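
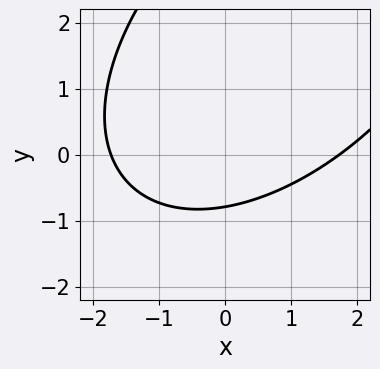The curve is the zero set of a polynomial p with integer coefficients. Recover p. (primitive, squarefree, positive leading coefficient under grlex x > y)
(a) Degree: a generic line meets the curve in up to 2 points, so deg p = 2.
(b) Matching integer coefficients to the picture gives p.

x^2 - x*y + y^2 - 3*y - 3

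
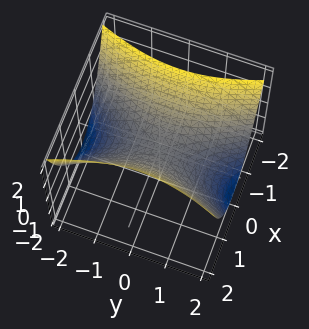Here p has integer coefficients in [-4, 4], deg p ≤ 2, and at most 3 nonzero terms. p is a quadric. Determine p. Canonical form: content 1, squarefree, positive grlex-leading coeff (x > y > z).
(a) The degree is 2 — a hyperbolic paraboloid; a quadric.
(b) Symmetries: mirror symmetry y ↦ −y ⇒ only even powers of y; it's symmetric under x → −x, forcing even powers of x.
(c) Observable constraints: one y-axis crossing is at y = 0; one z-axis crossing is at z = 0.
(d) Matching integer coefficients to the picture gives p.

3*x^2 - y^2 - 3*z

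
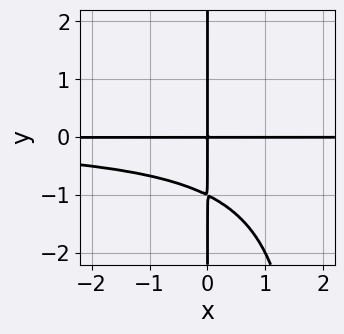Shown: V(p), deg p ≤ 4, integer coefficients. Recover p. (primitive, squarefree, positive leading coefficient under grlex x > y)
x^2*y^2 - 2*x*y^2 - 2*x*y

First, degree: the shape is more complex than any degree-3 curve, so deg p = 4.
Then, observable constraints: the visible y-axis segment lies entirely on the curve; the visible x-axis segment lies entirely on the curve.
Finally, assembling these constraints gives the stated polynomial.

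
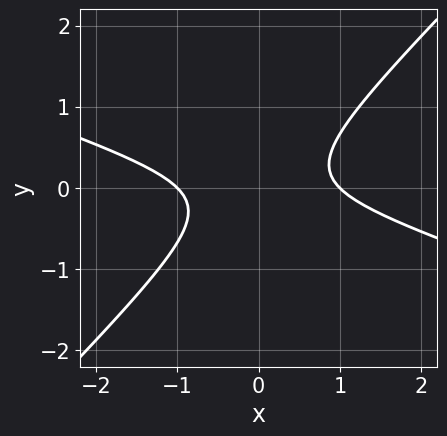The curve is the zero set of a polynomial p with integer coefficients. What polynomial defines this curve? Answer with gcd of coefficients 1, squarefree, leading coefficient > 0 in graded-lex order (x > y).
(a) deg p = 2. A generic line meets the curve in up to 2 points.
(b) Observable constraints: among the integer gridlines, it crosses the x-axis at x ∈ {-1, 1}; no y-intercept at any integer in the box.
(c) Putting this together gives p.

x^2 + 2*x*y - 3*y^2 - 1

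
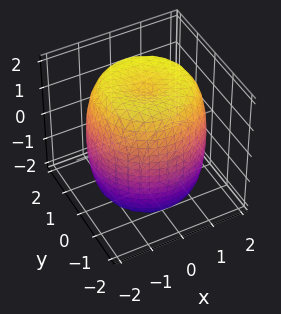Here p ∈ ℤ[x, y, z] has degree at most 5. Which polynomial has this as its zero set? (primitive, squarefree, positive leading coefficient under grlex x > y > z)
First, degree: no degree-3 surface has this shape, so deg p = 4.
Then, symmetries: the surface is invariant under rotation about z: p = q(x² + y², z).
Next, from the axis intercepts and sections: a circular section at z = 1 has radius between 1 and 2.
Finally, putting this together gives p.

x^4 + 2*x^2*y^2 + y^4 - 2*x^2 - 2*y^2 + z^2 - 3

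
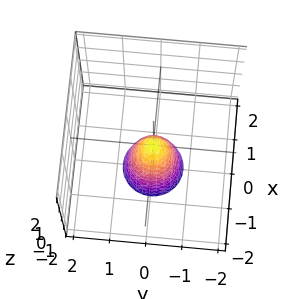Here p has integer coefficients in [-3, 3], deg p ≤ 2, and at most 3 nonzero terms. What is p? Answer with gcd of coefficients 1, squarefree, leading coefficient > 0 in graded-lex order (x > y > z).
3*x^2 + 3*y^2 + z

(a) deg p = 2.
(b) Symmetries: the z-axis is an axis of rotation, so x and y enter only as x² + y².
(c) From the visible intercepts: it crosses the x-axis at the gridline x = 0; a circular section at z = -1 has radius between 0 and 1; it meets the y-axis at y = 0 (among the integer gridlines).
(d) Matching integer coefficients to the picture gives p.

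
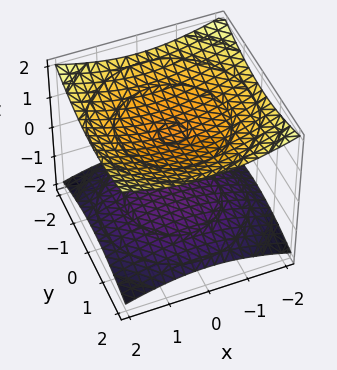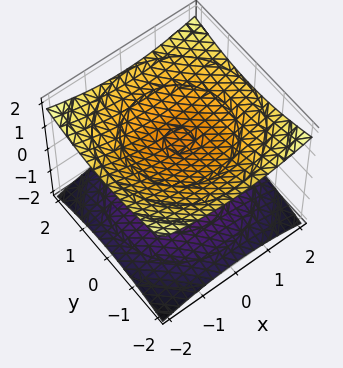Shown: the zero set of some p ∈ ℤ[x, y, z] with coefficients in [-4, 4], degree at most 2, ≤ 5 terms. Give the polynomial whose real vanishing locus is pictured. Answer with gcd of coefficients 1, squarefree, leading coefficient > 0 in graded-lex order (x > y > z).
I count 2 distinct pieces. Treating them together as one polynomial.
The degree is 2 — two separate bowl-shaped sheets opening away from each other; a quadric.
Symmetries: the z ↦ −z reflection is a symmetry, so z appears only in even powers; the surface is invariant under rotation about z: p = q(x² + y², z).
From the visible intercepts: no x-intercept at any integer in the box; the z-axis gridline crossings are at z ∈ {-1, 1}.
Solving for integer coefficients yields p as stated.

x^2 + y^2 - 3*z^2 + 3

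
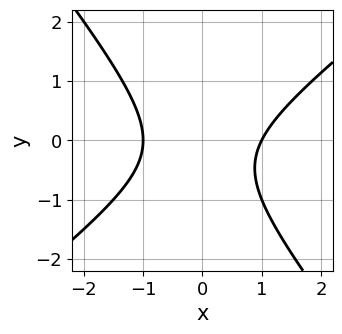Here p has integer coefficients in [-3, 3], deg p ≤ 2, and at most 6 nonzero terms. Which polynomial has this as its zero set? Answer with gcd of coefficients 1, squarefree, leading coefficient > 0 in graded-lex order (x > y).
2*x^2 - x*y - 2*y^2 - y - 2

deg p = 2. A generic line meets the curve in up to 2 points.
From the visible intercepts: among the integer gridlines, it crosses the x-axis at x ∈ {-1, 1}; it misses every integer gridline on the y-axis.
Fitting integer coefficients to these (and the overall shape) gives p.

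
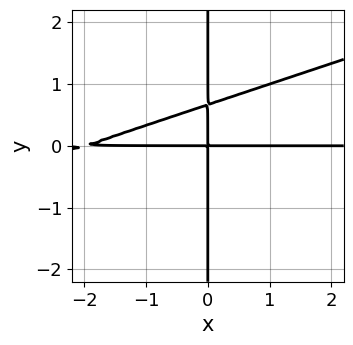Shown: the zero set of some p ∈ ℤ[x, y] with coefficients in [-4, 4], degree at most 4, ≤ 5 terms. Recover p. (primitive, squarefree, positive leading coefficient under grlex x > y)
x^2*y - 3*x*y^2 + 2*x*y

1. The degree is 3 — no degree-2 curve has this shape.
2. Reading off the gridlines: the visible x-axis segment lies entirely on the curve; the visible y-axis segment lies entirely on the curve.
3. The integer polynomial consistent with all of this is the stated p.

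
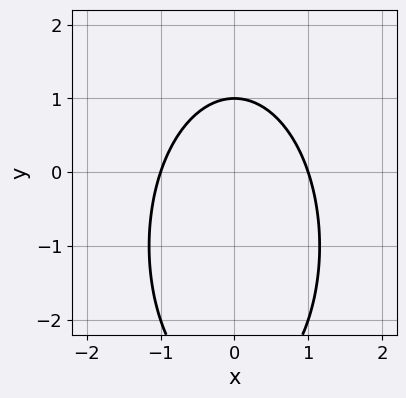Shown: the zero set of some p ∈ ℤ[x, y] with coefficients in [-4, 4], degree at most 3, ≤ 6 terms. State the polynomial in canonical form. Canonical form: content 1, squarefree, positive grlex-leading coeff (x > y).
3*x^2 + y^2 + 2*y - 3

First, deg p = 2. The shape is more complex than any degree-1 curve.
Next, symmetries: it's symmetric under x → −x, forcing even powers of x.
Next, from the visible intercepts: it meets the y-axis at y = 1 (among the integer gridlines); among the integer gridlines, it crosses the x-axis at x ∈ {-1, 1}.
Finally, matching integer coefficients to the picture gives p.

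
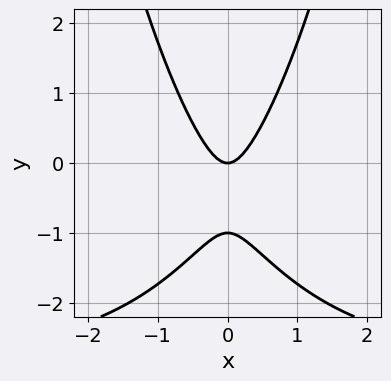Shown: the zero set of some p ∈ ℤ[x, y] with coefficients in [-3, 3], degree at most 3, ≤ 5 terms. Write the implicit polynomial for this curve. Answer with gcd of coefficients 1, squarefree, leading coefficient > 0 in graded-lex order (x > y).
x^2*y + 3*x^2 - y^2 - y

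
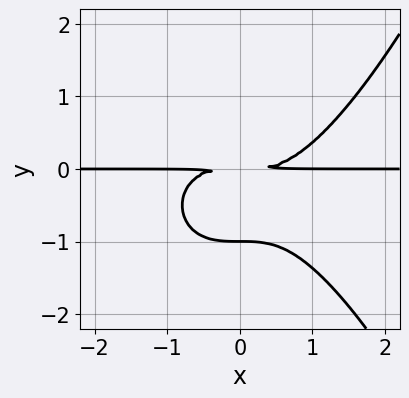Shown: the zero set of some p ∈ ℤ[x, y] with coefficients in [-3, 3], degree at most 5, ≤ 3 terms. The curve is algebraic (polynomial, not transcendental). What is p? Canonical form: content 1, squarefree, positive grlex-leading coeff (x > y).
x^3*y - 2*y^3 - 2*y^2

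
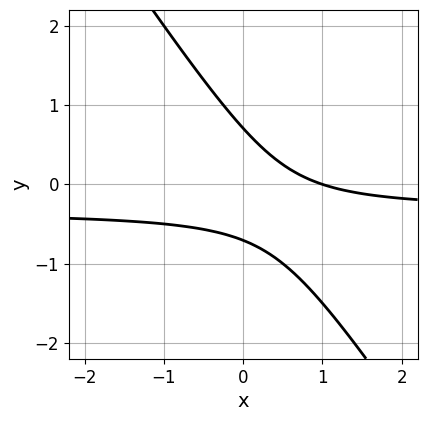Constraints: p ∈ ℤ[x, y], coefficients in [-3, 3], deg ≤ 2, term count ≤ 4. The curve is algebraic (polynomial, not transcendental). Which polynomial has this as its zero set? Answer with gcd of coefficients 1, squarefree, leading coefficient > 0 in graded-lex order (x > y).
First, deg p = 2.
Next, observable constraints: one x-axis crossing is at x = 1.
Finally, these observations pin down the coefficients.

3*x*y + 2*y^2 + x - 1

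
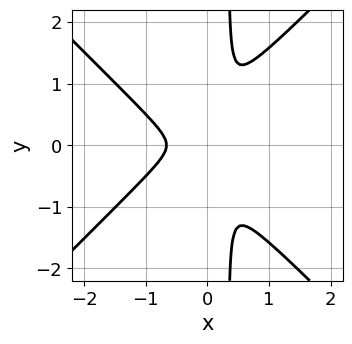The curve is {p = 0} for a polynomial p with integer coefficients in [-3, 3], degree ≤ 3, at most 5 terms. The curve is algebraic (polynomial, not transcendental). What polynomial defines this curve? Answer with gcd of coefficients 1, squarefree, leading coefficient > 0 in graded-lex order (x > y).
3*x^3 - 3*x*y^2 + 2*x^2 + y^2

(a) deg p = 3. A generic line meets the curve in up to 3 points.
(b) Symmetries: it's symmetric under y → −y, forcing even powers of y.
(c) Putting this together gives p.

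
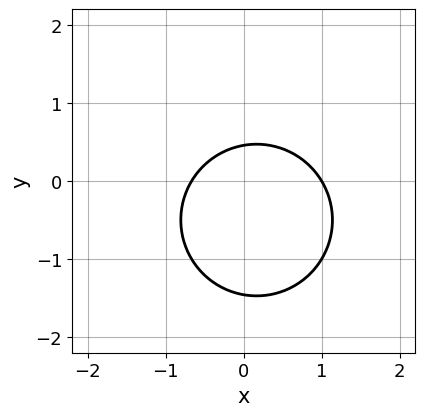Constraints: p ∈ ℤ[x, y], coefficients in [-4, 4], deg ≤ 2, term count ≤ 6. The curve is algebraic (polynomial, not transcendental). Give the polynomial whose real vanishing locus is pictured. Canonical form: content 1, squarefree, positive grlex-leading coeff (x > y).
First, deg p = 2. A generic line meets the curve in up to 2 points.
Next, observable constraints: it crosses the x-axis at the gridline x = 1.
Finally, together with the visible shape, these determine p as stated.

3*x^2 + 3*y^2 - x + 3*y - 2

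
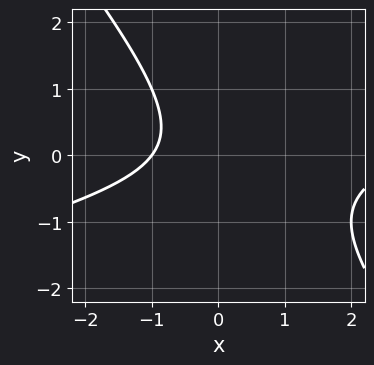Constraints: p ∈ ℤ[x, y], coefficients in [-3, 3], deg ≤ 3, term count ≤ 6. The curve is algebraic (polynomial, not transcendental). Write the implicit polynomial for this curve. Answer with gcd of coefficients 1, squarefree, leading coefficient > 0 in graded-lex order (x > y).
x^2 - 3*x*y - 3*y^2 - 2*x - 3

1. The degree is 2 — the shape is more complex than any degree-1 curve.
2. Reading off the gridlines: one x-axis crossing is at x = -1; it misses every integer gridline on the y-axis.
3. Fitting integer coefficients to these (and the overall shape) gives p.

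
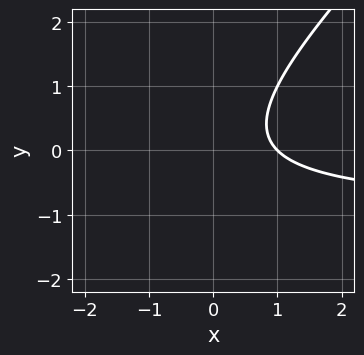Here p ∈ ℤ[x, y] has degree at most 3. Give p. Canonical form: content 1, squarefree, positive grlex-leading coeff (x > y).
First, deg p = 2. A generic line meets the curve in up to 2 points.
Next, from the visible intercepts: one x-axis crossing is at x = 1; the curve avoids every integer y-axis point in the box.
Finally, fitting integer coefficients to these (and the overall shape) gives p.

x*y - y^2 + x - 1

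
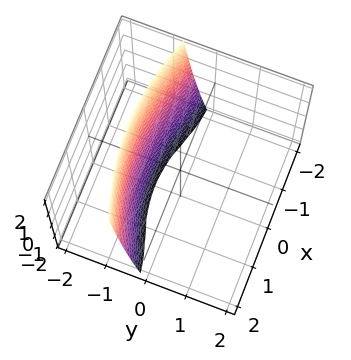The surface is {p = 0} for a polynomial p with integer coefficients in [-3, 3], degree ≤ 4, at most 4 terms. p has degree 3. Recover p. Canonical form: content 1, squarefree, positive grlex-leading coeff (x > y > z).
x^2*y + 3*y^3 + z + 3

1. deg p = 3. The shape is more complex than any degree-2 surface.
2. From the visible intercepts: it crosses the y-axis at the gridline y = -1; no z-intercept at any integer in the box; it misses every integer gridline on the x-axis.
3. Assembling these constraints gives the stated polynomial.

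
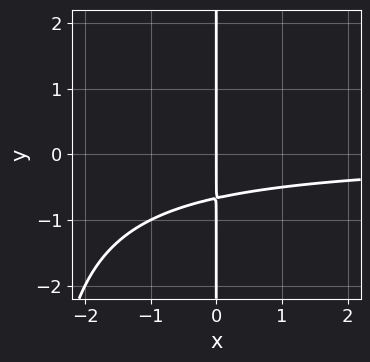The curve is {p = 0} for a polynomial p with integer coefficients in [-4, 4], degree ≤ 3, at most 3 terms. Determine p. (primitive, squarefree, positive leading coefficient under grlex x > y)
x^2*y + 3*x*y + 2*x

1. deg p = 3. The shape is more complex than any degree-2 curve.
2. Reading off the gridlines: the visible y-axis segment lies entirely on the curve; it meets the x-axis at x = 0 (among the integer gridlines).
3. Together with the visible shape, these determine p as stated.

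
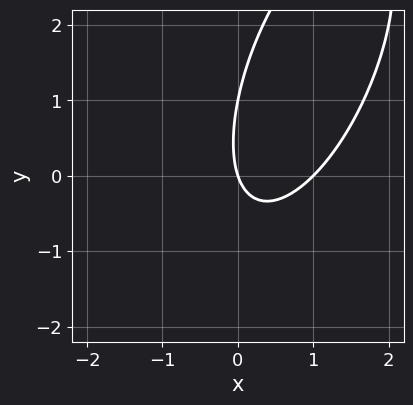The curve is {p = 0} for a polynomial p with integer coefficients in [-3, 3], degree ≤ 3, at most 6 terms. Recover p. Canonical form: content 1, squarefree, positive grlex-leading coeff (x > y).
3*x^2 - 2*x*y + y^2 - 3*x - y

1. The degree is 2 — no degree-1 curve has this shape.
2. Reading off the gridlines: the y-axis gridline crossings are at y ∈ {0, 1}; the x-axis gridline crossings are at x ∈ {0, 1}.
3. The integer polynomial consistent with all of this is the stated p.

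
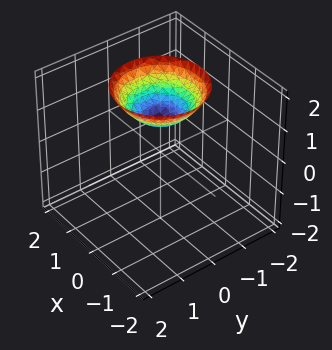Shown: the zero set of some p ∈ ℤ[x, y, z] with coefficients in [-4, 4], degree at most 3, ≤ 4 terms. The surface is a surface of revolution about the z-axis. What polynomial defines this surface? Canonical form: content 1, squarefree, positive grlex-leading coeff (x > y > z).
The degree is 2 — a generic line meets the surface in up to 2 points.
Symmetries: rotational symmetry about the z-axis ⇒ p depends on x, y only through x² + y².
Checking where it meets the axes: a circular section at z = 2 has radius between 1 and 2; the surface avoids every integer y-axis point in the box.
These observations pin down the coefficients. Check: (0, 0, 1) on the z-axis lies on the surface, and p(0, 0, 1) = 0. ✓

2*x^2 + 2*y^2 - 3*z + 3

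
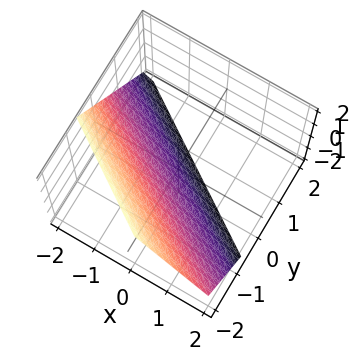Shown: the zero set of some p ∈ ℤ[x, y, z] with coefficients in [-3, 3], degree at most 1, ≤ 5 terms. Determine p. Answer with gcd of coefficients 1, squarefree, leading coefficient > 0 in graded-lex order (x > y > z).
2*x + 3*y + 2*z + 2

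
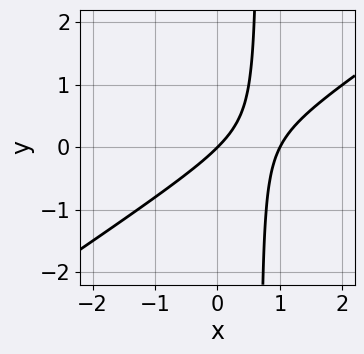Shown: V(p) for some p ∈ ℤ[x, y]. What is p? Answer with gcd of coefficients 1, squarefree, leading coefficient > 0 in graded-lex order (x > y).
2*x^2 - 3*x*y - 2*x + 2*y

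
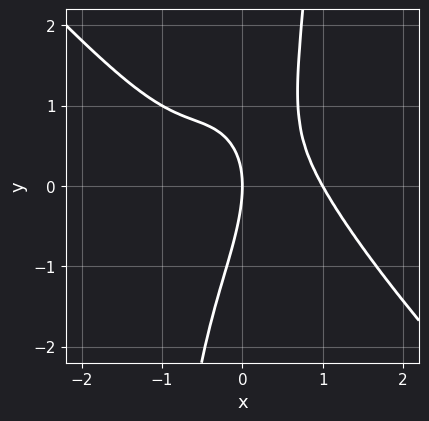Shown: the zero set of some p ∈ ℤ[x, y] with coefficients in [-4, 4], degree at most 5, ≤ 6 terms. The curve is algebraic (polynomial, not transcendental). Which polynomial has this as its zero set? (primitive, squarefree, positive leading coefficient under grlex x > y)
First, degree: a generic line meets the curve in up to 4 points, so deg p = 4.
Next, checking where it meets the axes: among the integer gridlines, it crosses the x-axis at x ∈ {0, 1}; one y-axis crossing is at y = 0.
Finally, together with the visible shape, these determine p as stated.

3*x^4 + 3*x^3*y + 2*x*y - y^2 - 3*x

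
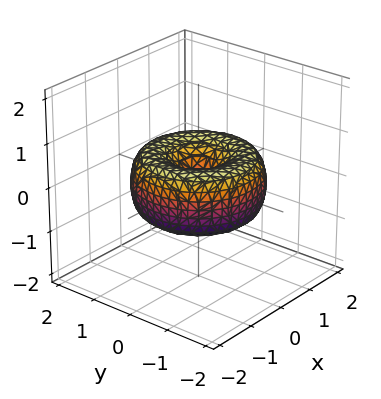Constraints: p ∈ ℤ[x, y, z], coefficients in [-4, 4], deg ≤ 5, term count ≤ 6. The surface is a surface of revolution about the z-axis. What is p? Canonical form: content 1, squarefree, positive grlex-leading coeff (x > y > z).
x^4 + 2*x^2*y^2 + y^4 - 2*x^2 - 2*y^2 + 2*z^2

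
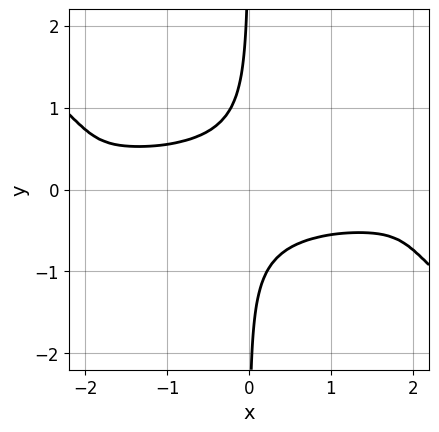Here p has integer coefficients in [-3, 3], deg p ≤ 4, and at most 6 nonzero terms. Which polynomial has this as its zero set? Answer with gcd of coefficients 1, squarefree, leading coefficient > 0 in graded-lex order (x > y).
2*x^2*y^2 + 3*x*y^3 + 2*x*y + 1

The degree is 4 — the shape is more complex than any degree-3 curve.
Observable constraints: the curve avoids every integer x-axis point in the box; no y-intercept at any integer in the box.
Together with the visible shape, these determine p as stated.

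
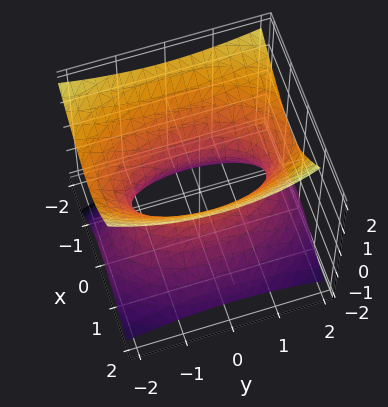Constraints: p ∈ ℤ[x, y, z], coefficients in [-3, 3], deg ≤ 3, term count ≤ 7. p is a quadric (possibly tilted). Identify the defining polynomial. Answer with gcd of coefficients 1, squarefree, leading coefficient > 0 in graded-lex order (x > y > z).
The degree is 2 — no degree-1 surface has this shape.
Against the integer gridlines: the surface avoids every integer z-axis point in the box.
Solving for integer coefficients yields p as stated.

3*x^2 + 2*x*z + y^2 - 3*z^2 - 2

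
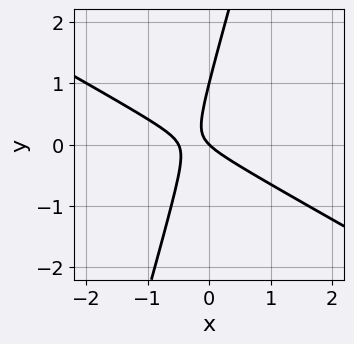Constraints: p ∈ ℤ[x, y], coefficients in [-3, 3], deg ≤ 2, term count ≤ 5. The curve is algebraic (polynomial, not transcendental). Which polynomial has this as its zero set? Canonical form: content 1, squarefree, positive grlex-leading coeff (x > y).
2*x^2 + 3*x*y - y^2 + x + y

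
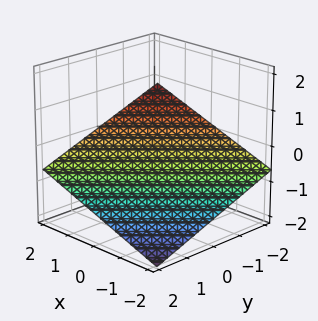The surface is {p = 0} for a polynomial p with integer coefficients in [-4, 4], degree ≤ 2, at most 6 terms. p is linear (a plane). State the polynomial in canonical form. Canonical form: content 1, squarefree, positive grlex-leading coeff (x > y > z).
First, deg p = 1. The surface is flat (a plane).
Next, from the visible intercepts: one y-axis crossing is at y = -2; one x-axis crossing is at x = 2.
Finally, assembling these constraints gives the stated polynomial.

x - y - 3*z - 2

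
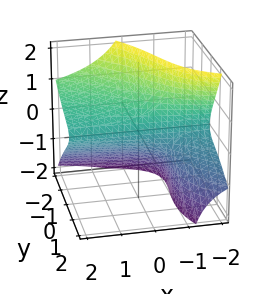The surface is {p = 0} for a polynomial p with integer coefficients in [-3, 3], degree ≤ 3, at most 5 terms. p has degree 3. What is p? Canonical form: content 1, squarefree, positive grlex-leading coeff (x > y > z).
2*x*y*z - 3*x*z^2 - y^3 - 3*z^2 - 3*y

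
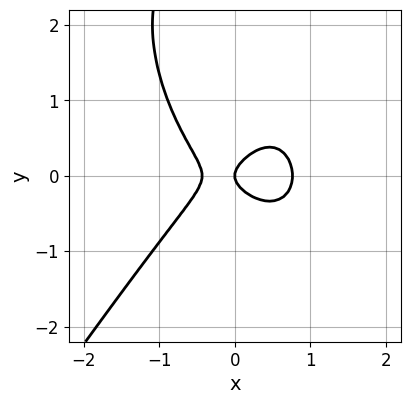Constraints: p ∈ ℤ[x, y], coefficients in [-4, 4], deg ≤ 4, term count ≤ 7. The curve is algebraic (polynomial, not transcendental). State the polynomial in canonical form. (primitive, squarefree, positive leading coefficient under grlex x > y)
(a) deg p = 3. A generic line meets the curve in up to 3 points.
(b) Reading off the gridlines: one x-axis crossing is at x = 0; it meets the y-axis at y = 0 (among the integer gridlines).
(c) Putting this together gives p.

3*x^3 - y^3 - x^2 + 3*y^2 - x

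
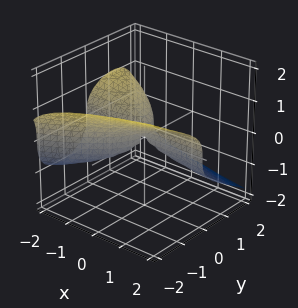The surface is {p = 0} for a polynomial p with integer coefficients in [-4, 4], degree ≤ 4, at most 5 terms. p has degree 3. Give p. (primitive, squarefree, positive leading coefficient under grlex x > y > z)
First, deg p = 3. The shape is more complex than any degree-2 surface.
Next, from the axis intercepts and sections: the visible x-axis segment lies entirely on the surface; one z-axis crossing is at z = 0; it meets the y-axis at y = 0 (among the integer gridlines).
Finally, fitting integer coefficients to these (and the overall shape) gives p.

y^3 + 3*z^3 + 2*x*y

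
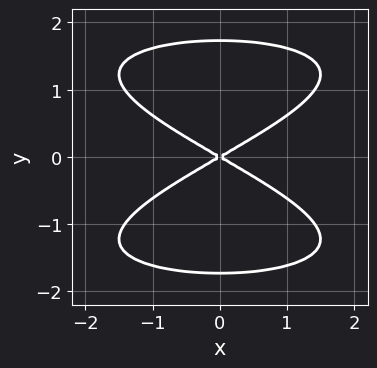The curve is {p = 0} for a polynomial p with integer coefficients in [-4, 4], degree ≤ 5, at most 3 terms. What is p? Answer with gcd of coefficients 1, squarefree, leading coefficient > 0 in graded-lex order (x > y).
y^4 + x^2 - 3*y^2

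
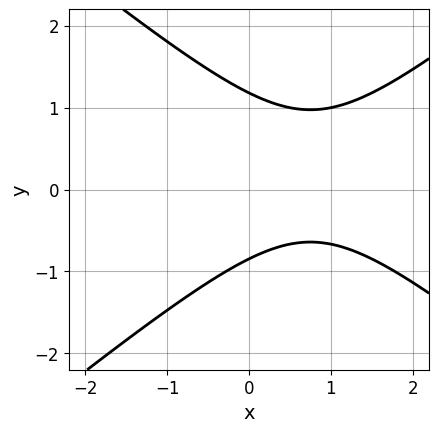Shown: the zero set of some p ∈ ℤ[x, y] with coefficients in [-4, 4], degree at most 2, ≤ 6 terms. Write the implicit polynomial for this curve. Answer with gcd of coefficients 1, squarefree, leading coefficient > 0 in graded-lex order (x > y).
2*x^2 - 3*y^2 - 3*x + y + 3

Degree: a generic line meets the curve in up to 2 points, so deg p = 2.
From the axis intercepts and sections: it misses every integer gridline on the x-axis.
Putting this together gives p.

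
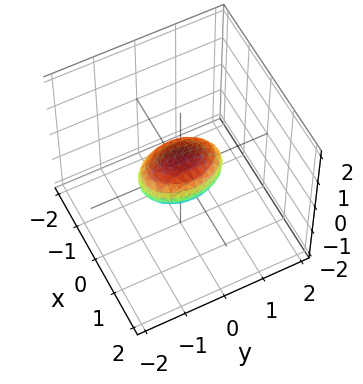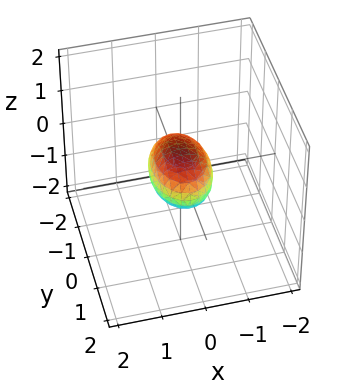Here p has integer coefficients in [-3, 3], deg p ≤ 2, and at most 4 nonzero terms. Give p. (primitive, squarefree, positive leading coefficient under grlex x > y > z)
1. Degree: a closed, bounded, convex surface; a quadric, so deg p = 2.
2. Symmetries: the y ↦ −y reflection is a symmetry, so y appears only in even powers; the z ↦ −z reflection is a symmetry, so z appears only in even powers; mirror symmetry x ↦ −x ⇒ only even powers of x.
3. From the axis intercepts and sections: among the integer gridlines, it crosses the y-axis at y ∈ {-1, 1}.
4. The integer polynomial consistent with all of this is the stated p.

2*x^2 + y^2 + 2*z^2 - 1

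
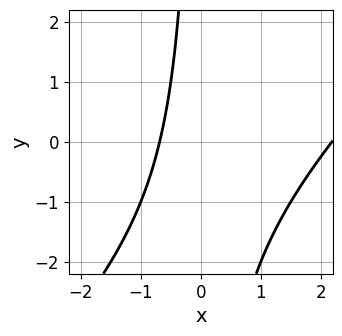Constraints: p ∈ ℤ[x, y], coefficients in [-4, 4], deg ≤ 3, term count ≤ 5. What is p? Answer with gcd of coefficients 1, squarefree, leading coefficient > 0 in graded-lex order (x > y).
1. The degree is 2 — the shape is more complex than any degree-1 curve.
2. Checking where it meets the axes: the curve avoids every integer y-axis point in the box.
3. Putting this together gives p.

2*x^2 - 2*x*y - 3*x - 3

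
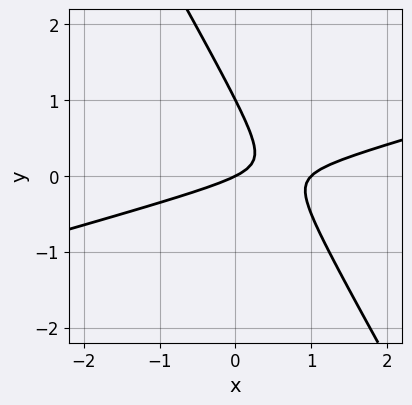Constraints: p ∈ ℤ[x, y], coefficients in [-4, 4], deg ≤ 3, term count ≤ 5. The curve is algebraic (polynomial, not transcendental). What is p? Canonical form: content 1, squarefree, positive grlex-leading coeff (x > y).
x^2 - 3*x*y - 2*y^2 - x + 2*y

First, degree: a generic line meets the curve in up to 2 points, so deg p = 2.
Next, from the axis intercepts and sections: among the integer gridlines, it crosses the x-axis at x ∈ {0, 1}; the y-axis gridline crossings are at y ∈ {0, 1}.
Finally, the integer polynomial consistent with all of this is the stated p.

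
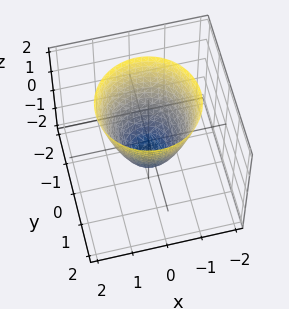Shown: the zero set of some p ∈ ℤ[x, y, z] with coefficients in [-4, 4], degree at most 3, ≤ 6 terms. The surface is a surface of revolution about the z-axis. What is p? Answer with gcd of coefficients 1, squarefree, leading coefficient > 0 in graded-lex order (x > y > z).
3*x^2 + 3*y^2 - 2*z - 2

First, degree: no degree-1 surface has this shape, so deg p = 2.
Then, symmetries: the z-axis is an axis of rotation, so x and y enter only as x² + y².
Next, observable constraints: one z-axis crossing is at z = -1; a circular section at z = 2 has radius between 1 and 2.
Finally, the integer polynomial consistent with all of this is the stated p.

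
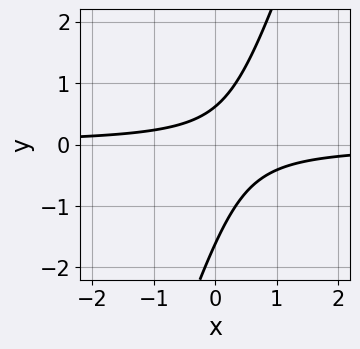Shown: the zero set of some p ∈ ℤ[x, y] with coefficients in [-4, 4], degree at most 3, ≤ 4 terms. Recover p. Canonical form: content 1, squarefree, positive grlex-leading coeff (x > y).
3*x*y - y^2 - y + 1

deg p = 2.
Checking where it meets the axes: it misses every integer gridline on the x-axis.
The integer polynomial consistent with all of this is the stated p.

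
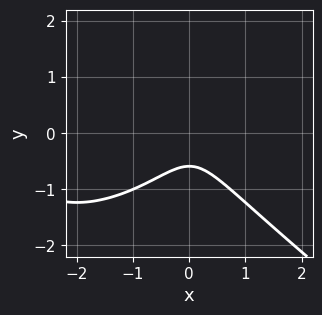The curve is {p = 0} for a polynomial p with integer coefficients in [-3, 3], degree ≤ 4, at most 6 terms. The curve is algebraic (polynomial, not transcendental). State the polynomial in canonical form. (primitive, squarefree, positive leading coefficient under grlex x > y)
x^3 + 2*y^3 + 3*x^2 + y + 1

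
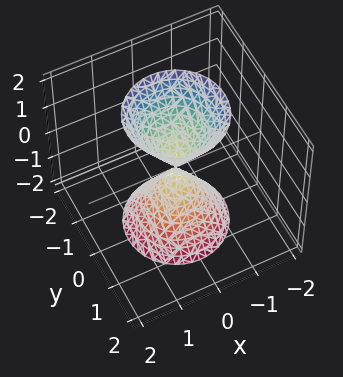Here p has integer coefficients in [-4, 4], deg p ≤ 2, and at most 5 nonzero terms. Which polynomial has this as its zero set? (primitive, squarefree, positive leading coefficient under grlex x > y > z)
3*x^2 + 3*y^2 - z^2

(a) There are 2 components. They look like related sheets of one shape, so recover p as a whole.
(b) deg p = 2. A double cone through the origin; a quadric.
(c) Symmetries: it's symmetric under z → −z, forcing even powers of z; the z-axis is an axis of rotation, so x and y enter only as x² + y².
(d) Against the integer gridlines: one y-axis crossing is at y = 0; a circular section at z = 2 has radius between 1 and 2.
(e) The integer polynomial consistent with all of this is the stated p.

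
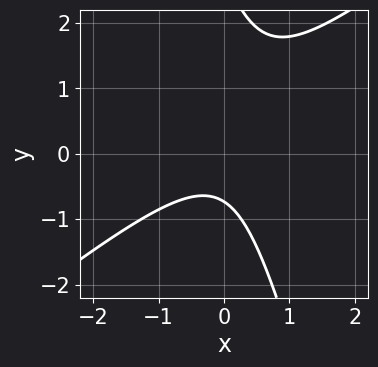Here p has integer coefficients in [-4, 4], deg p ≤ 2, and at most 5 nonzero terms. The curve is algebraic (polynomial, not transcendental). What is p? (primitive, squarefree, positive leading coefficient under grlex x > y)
1. deg p = 2. A generic line meets the curve in up to 2 points.
2. Reading off the gridlines: the curve avoids every integer x-axis point in the box.
3. The integer polynomial consistent with all of this is the stated p.

3*x^2 - 3*x*y - y^2 + 2*y + 2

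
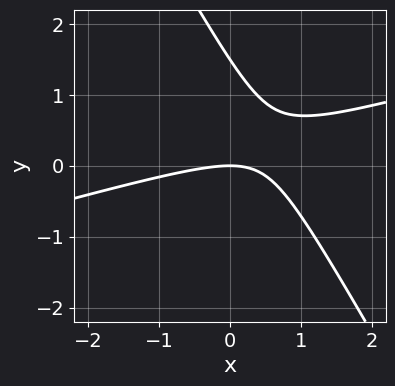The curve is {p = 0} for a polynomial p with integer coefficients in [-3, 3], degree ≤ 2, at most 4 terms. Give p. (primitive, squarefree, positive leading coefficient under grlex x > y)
deg p = 2.
From the axis intercepts and sections: it meets the x-axis at x = 0 (among the integer gridlines); it crosses the y-axis at the gridline y = 0.
Fitting integer coefficients to these (and the overall shape) gives p.

x^2 - 3*x*y - 2*y^2 + 3*y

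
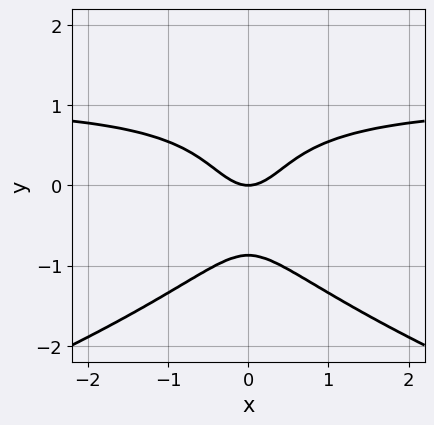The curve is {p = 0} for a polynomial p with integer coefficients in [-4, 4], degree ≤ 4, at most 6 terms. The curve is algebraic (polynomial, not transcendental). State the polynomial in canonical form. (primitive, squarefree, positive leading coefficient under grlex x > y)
3*y^4 + 3*x^2*y - 3*x^2 + 2*y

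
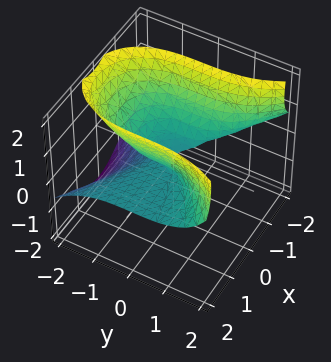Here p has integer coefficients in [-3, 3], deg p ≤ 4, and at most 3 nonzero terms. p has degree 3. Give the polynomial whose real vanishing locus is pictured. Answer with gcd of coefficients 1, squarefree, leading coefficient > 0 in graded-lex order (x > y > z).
3*x^2*z - y^3 - 3*z^2

deg p = 3. The shape is more complex than any degree-2 surface.
Observable constraints: every point of the x-axis in the box is on the surface; it meets the y-axis at y = 0 (among the integer gridlines); it crosses the z-axis at the gridline z = 0.
Solving for integer coefficients yields p as stated.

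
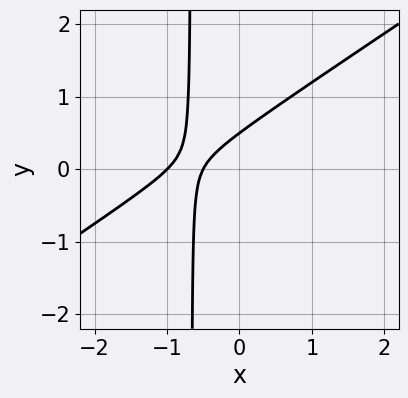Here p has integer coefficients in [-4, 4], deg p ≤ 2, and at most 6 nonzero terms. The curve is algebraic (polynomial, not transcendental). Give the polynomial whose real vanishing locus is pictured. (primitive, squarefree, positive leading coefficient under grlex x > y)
2*x^2 - 3*x*y + 3*x - 2*y + 1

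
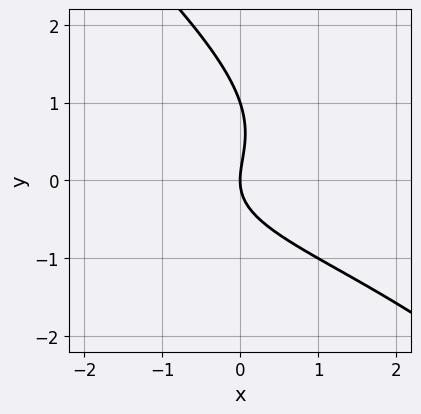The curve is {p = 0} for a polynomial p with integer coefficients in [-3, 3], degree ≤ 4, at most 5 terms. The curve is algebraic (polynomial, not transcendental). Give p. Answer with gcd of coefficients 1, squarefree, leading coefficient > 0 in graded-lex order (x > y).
(a) deg p = 3. A generic line meets the curve in up to 3 points.
(b) From the axis intercepts and sections: it meets the x-axis at x = 0 (among the integer gridlines); the y-axis gridline crossings are at y ∈ {0, 1}.
(c) Matching integer coefficients to the picture gives p.

2*x*y^2 + 2*y^3 + x*y - 2*y^2 + 3*x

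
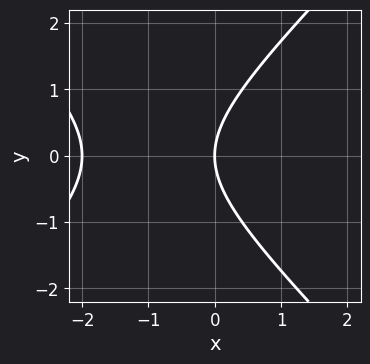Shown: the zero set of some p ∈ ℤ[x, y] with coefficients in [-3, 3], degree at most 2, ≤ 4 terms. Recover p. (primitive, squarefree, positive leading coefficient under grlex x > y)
(a) The degree is 2 — no degree-1 curve has this shape.
(b) Symmetries: mirror symmetry y ↦ −y ⇒ only even powers of y.
(c) From the axis intercepts and sections: the x-axis gridline crossings are at x ∈ {-2, 0}; one y-axis crossing is at y = 0.
(d) Together with the visible shape, these determine p as stated.

x^2 - y^2 + 2*x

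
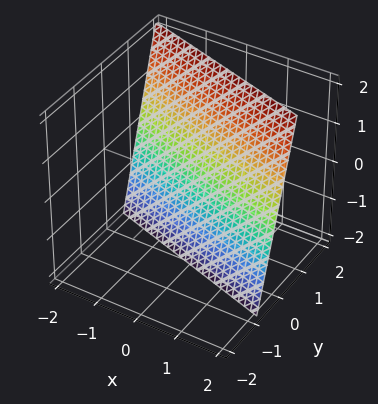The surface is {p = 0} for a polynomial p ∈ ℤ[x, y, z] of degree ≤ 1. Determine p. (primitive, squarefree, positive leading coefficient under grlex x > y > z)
deg p = 1. The surface is flat (a plane).
Reading off the gridlines: it crosses the z-axis at the gridline z = -2; it crosses the x-axis at the gridline x = 2.
Solving for integer coefficients yields p as stated.

x + 3*y - z - 2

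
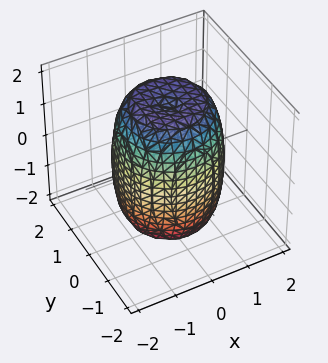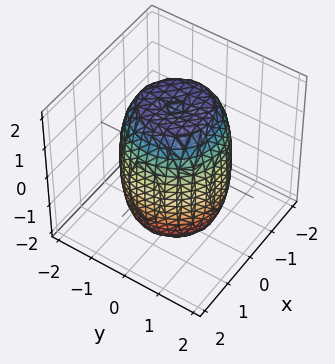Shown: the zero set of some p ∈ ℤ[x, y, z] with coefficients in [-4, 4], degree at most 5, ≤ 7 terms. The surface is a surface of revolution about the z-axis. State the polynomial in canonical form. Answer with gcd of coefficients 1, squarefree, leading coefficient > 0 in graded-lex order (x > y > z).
(a) The degree is 4 — no degree-3 surface has this shape.
(b) Symmetries: the z-axis is an axis of rotation, so x and y enter only as x² + y².
(c) From the axis intercepts and sections: a circular section at z = -1 has radius between 1 and 2.
(d) Assembling these constraints gives the stated polynomial.

2*x^4 + 4*x^2*y^2 + 2*y^4 - 2*x^2 - 2*y^2 + z^2 - 3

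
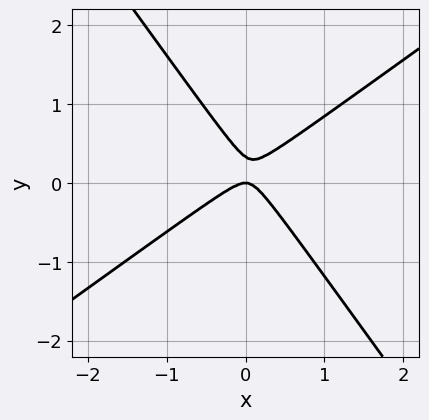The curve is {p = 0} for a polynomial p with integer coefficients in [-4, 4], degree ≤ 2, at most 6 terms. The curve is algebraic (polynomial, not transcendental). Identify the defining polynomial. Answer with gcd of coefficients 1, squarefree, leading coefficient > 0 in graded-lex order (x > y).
3*x^2 - 2*x*y - 3*y^2 + y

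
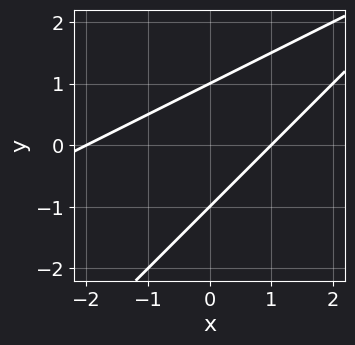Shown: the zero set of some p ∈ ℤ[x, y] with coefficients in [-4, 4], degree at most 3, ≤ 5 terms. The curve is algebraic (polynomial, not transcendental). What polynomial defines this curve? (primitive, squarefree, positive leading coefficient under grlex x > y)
x^2 - 3*x*y + 2*y^2 + x - 2

(a) Degree: no degree-1 curve has this shape, so deg p = 2.
(b) From the visible intercepts: among the integer gridlines, it crosses the x-axis at x ∈ {-2, 1}; among the integer gridlines, it crosses the y-axis at y ∈ {-1, 1}.
(c) Matching integer coefficients to the picture gives p.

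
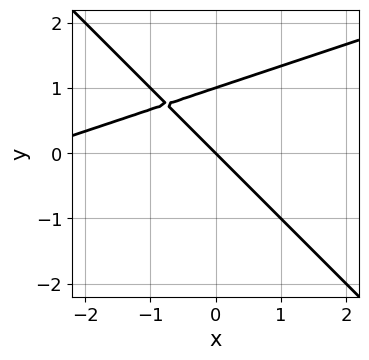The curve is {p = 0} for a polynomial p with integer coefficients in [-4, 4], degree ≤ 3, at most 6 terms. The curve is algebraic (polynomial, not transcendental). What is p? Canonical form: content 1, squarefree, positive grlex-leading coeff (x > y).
1. The degree is 2 — a generic line meets the curve in up to 2 points.
2. Observable constraints: the y-axis gridline crossings are at y ∈ {0, 1}; one x-axis crossing is at x = 0.
3. Solving for integer coefficients yields p as stated.

x^2 - 2*x*y - 3*y^2 + 3*x + 3*y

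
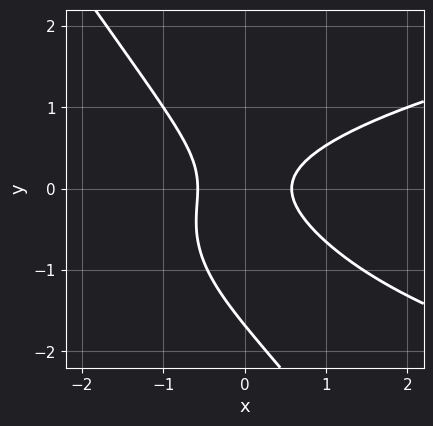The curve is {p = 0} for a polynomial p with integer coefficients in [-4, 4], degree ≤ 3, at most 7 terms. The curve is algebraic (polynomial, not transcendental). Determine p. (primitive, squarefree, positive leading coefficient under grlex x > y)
1. Degree: no degree-2 curve has this shape, so deg p = 3.
2. Putting this together gives p.

3*x*y^2 + 2*y^3 - 3*x^2 + 3*y^2 + 1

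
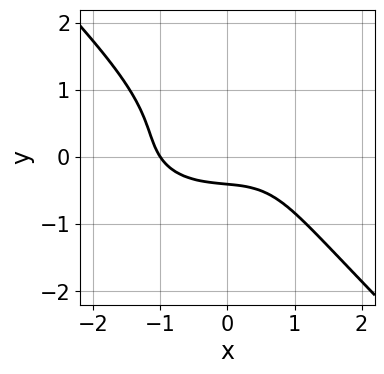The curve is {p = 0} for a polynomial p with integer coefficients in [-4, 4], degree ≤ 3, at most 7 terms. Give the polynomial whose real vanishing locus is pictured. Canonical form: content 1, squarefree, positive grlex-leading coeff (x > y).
1. deg p = 3.
2. From the visible intercepts: it crosses the x-axis at the gridline x = -1.
3. These observations pin down the coefficients.

x^3 + 2*x*y^2 + 3*y^3 + 2*y + 1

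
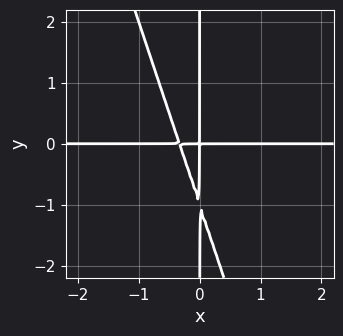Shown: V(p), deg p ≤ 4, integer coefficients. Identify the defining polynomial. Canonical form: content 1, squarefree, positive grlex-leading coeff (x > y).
3*x^2*y + x*y^2 + x*y

deg p = 3. The shape is more complex than any degree-2 curve.
Checking where it meets the axes: the visible x-axis segment lies entirely on the curve; the visible y-axis segment lies entirely on the curve.
Putting this together gives p.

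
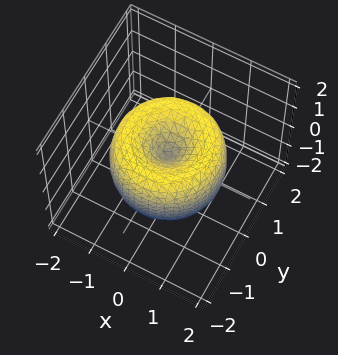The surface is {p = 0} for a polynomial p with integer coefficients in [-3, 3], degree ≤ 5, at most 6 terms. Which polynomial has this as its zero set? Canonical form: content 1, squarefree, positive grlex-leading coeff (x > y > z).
x^4 + 2*x^2*y^2 + y^4 - 2*x^2 - 2*y^2 + z^2

Degree: no degree-3 surface has this shape, so deg p = 4.
Symmetries: every cross-section ⟂ z is a circle, so x, y appear only via x² + y².
Checking where it meets the axes: it meets the y-axis at y = 0 (among the integer gridlines); one x-axis crossing is at x = 0.
Matching integer coefficients to the picture gives p.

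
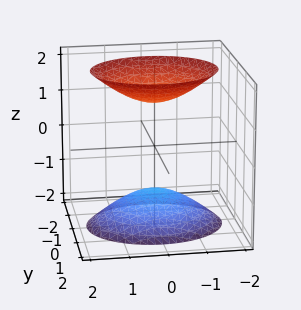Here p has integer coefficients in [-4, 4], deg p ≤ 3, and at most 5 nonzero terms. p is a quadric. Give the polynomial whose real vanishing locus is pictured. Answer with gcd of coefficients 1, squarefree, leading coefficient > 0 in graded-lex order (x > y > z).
(a) The picture has 2 separate pieces.
(b) The degree is 2 — two separate bowl-shaped sheets opening away from each other; a quadric.
(c) Symmetries: mirror symmetry y ↦ −y ⇒ only even powers of y; it's symmetric under z → −z, forcing even powers of z; mirror symmetry x ↦ −x ⇒ only even powers of x.
(d) Observable constraints: no y-intercept at any integer in the box; no x-intercept at any integer in the box.
(e) Assembling these constraints gives the stated polynomial.

2*x^2 + 3*y^2 - 2*z^2 + 3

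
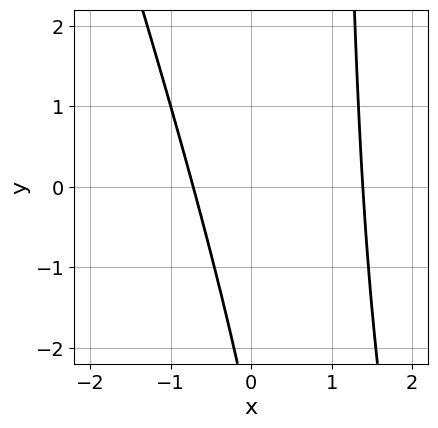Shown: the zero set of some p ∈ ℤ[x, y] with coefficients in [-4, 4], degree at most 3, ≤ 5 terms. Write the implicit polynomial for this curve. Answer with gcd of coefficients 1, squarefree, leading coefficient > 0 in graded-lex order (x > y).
deg p = 2. No degree-1 curve has this shape.
Checking where it meets the axes: no y-intercept at any integer in the box.
Solving for integer coefficients yields p as stated.

3*x^2 + x*y - 2*x - y - 3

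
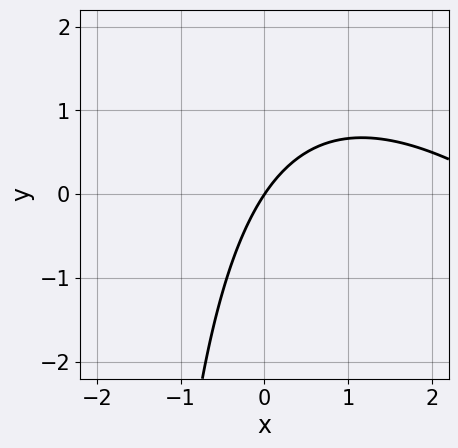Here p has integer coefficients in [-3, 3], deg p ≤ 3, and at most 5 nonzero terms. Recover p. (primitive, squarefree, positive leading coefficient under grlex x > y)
x^2 + x*y - 3*x + 2*y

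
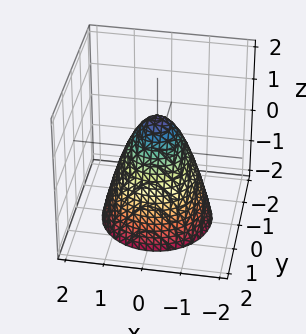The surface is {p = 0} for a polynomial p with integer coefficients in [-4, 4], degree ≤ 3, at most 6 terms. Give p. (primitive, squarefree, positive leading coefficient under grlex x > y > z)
3*x^2 + 3*y^2 + 2*z - 2

deg p = 2.
By symmetry, every cross-section ⟂ z is a circle, so x, y appear only via x² + y².
Checking where it meets the axes: it meets the z-axis at z = 1 (among the integer gridlines); a circular section at z = -1 has radius between 1 and 2.
These observations pin down the coefficients.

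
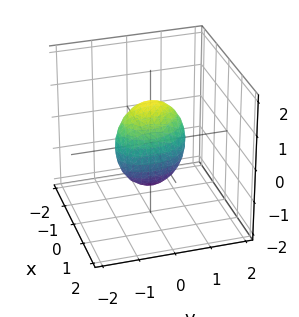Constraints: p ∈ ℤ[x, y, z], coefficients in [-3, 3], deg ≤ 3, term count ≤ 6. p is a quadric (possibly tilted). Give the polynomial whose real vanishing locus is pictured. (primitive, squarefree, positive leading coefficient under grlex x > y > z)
3*x^2 + x*y + 3*x*z + 2*y^2 + 3*z^2 - 2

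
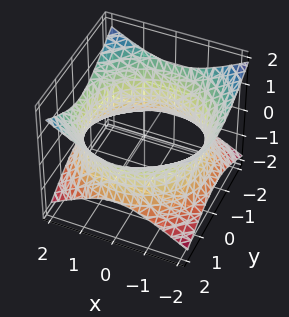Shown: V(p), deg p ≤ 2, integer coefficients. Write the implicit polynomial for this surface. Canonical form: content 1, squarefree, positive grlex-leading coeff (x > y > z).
x^2 + y^2 - 2*z^2 - 3

1. The degree is 2 — an hourglass — one-sheet hyperboloid; a quadric.
2. Symmetries: the z ↦ −z reflection is a symmetry, so z appears only in even powers; every cross-section ⟂ z is a circle, so x, y appear only via x² + y².
3. From the axis intercepts and sections: no z-intercept at any integer in the box; a circular section at z = 0 has radius between 1 and 2.
4. Solving for integer coefficients yields p as stated.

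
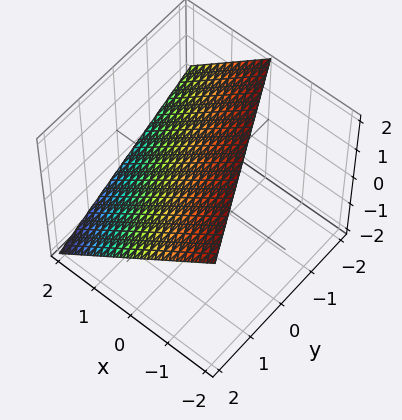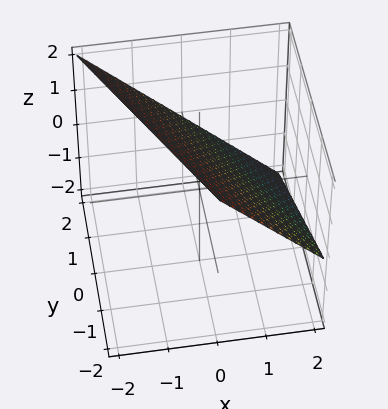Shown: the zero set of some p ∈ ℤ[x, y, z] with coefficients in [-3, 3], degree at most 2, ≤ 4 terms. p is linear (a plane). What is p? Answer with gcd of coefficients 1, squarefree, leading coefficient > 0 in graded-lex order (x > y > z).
2*x + y + 2*z - 2

1. Degree: every cross-section is a straight line — this is a plane, so deg p = 1.
2. Against the integer gridlines: it crosses the x-axis at the gridline x = 1; it meets the y-axis at y = 2 (among the integer gridlines); it meets the z-axis at z = 1 (among the integer gridlines).
3. Assembling these constraints gives the stated polynomial.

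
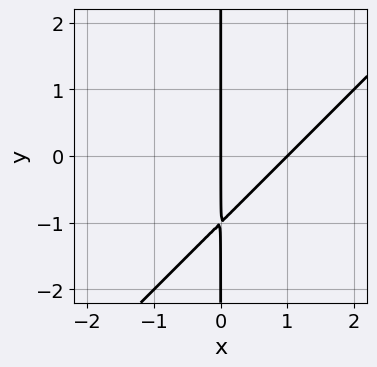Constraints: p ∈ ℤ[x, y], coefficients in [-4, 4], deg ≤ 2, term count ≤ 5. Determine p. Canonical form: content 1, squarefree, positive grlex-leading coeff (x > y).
x^2 - x*y - x

Degree: no degree-1 curve has this shape, so deg p = 2.
From the visible intercepts: the x-axis gridline crossings are at x ∈ {0, 1}; the visible y-axis segment lies entirely on the curve.
Fitting integer coefficients to these (and the overall shape) gives p.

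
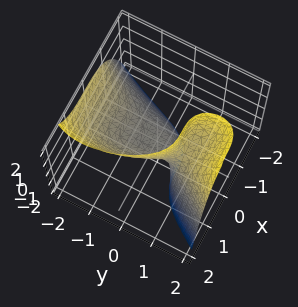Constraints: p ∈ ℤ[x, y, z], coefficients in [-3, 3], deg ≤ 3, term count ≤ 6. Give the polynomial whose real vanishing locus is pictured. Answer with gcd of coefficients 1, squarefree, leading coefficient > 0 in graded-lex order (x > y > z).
3*x^3 - y^3 + 3*y*z - 2*z

First, deg p = 3.
Then, from the visible intercepts: it meets the y-axis at y = 0 (among the integer gridlines); it meets the x-axis at x = 0 (among the integer gridlines); it crosses the z-axis at the gridline z = 0.
Finally, assembling these constraints gives the stated polynomial.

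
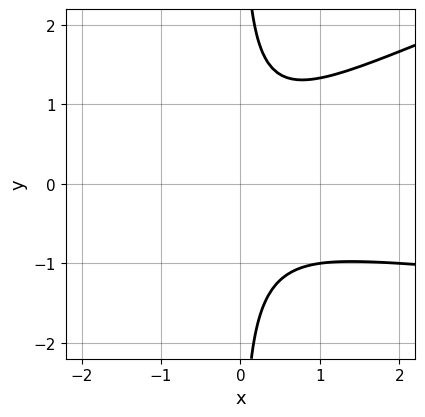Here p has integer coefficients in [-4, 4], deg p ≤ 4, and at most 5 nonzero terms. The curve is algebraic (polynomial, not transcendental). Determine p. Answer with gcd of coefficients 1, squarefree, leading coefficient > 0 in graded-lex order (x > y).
The degree is 3 — a generic line meets the curve in up to 3 points.
From the visible intercepts: no y-intercept at any integer in the box; the curve avoids every integer x-axis point in the box.
Matching integer coefficients to the picture gives p.

x^2*y - 3*x*y^2 + 2*x^2 + 2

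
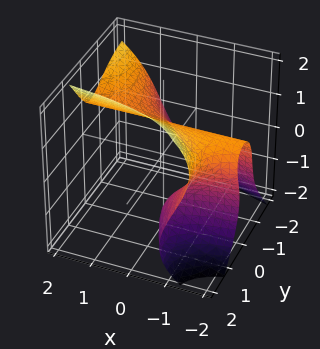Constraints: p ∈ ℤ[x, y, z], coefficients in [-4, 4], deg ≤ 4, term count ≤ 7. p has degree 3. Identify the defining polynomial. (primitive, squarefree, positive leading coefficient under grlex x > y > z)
2*x*y^2 + y^3 - z^3 + 2*y*z + 1

Degree: the shape is more complex than any degree-2 surface, so deg p = 3.
From the visible intercepts: it crosses the z-axis at the gridline z = 1; no x-intercept at any integer in the box; it meets the y-axis at y = -1 (among the integer gridlines).
These observations pin down the coefficients.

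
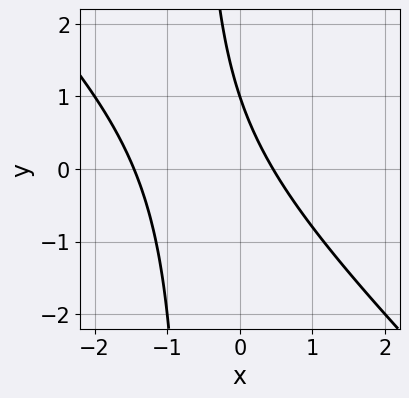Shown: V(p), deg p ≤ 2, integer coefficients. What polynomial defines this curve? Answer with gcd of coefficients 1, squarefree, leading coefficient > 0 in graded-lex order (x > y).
3*x^2 + 3*x*y + 3*x + 2*y - 2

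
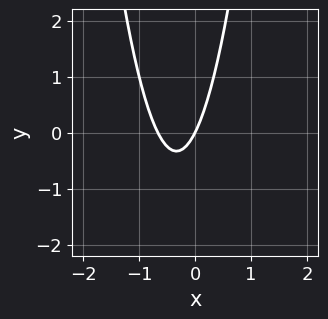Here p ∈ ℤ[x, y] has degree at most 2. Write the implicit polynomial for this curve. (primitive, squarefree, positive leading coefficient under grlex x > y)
First, the degree is 2 — the shape is more complex than any degree-1 curve.
Next, reading off the gridlines: it crosses the y-axis at the gridline y = 0; it meets the x-axis at x = 0 (among the integer gridlines).
Finally, assembling these constraints gives the stated polynomial.

3*x^2 + 2*x - y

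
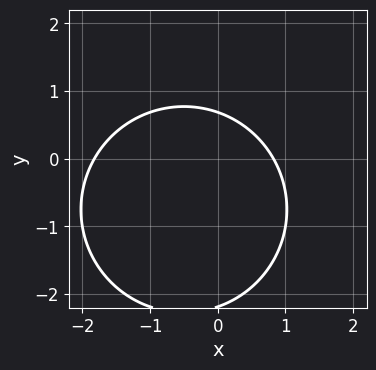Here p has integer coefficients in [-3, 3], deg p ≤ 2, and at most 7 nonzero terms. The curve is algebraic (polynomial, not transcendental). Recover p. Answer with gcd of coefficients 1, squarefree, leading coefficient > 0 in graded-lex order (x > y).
2*x^2 + 2*y^2 + 2*x + 3*y - 3

(a) Degree: a generic line meets the curve in up to 2 points, so deg p = 2.
(b) Matching integer coefficients to the picture gives p.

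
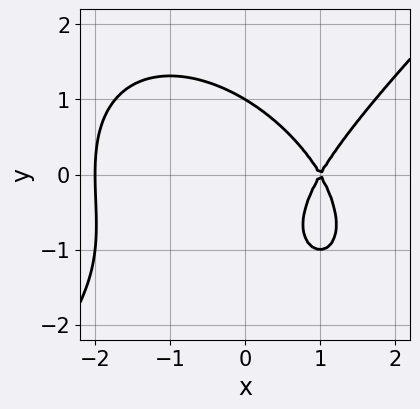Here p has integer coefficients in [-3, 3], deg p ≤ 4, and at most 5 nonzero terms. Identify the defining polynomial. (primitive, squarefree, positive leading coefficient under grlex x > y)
x^3 - y^3 - y^2 - 3*x + 2

1. deg p = 3.
2. Reading off the gridlines: among the integer gridlines, it crosses the x-axis at x ∈ {-2, 1}; it meets the y-axis at y = 1 (among the integer gridlines).
3. The integer polynomial consistent with all of this is the stated p.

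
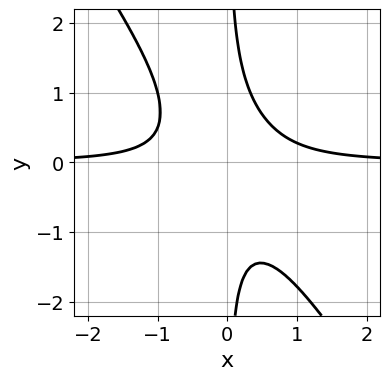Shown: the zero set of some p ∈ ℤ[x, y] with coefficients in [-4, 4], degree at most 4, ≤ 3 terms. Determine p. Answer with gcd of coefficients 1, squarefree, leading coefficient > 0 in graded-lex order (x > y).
3*x^2*y + 2*x*y^2 - 1

1. Degree: the shape is more complex than any degree-2 curve, so deg p = 3.
2. Observable constraints: the curve avoids every integer y-axis point in the box; no x-intercept at any integer in the box.
3. Fitting integer coefficients to these (and the overall shape) gives p.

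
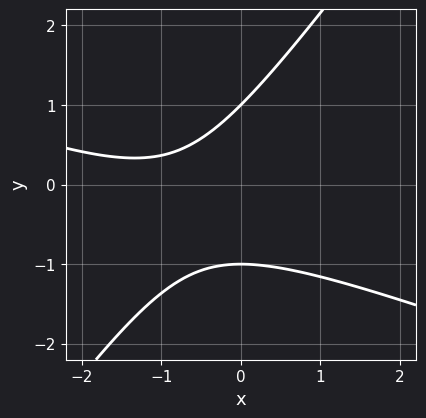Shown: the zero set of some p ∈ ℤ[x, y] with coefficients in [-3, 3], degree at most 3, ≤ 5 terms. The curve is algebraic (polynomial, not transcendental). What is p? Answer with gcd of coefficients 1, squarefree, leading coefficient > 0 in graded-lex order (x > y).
x^2 + 2*x*y - 2*y^2 + 2*x + 2

(a) The degree is 2 — the shape is more complex than any degree-1 curve.
(b) Against the integer gridlines: no x-intercept at any integer in the box; among the integer gridlines, it crosses the y-axis at y ∈ {-1, 1}.
(c) Fitting integer coefficients to these (and the overall shape) gives p.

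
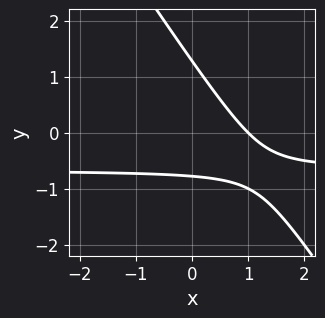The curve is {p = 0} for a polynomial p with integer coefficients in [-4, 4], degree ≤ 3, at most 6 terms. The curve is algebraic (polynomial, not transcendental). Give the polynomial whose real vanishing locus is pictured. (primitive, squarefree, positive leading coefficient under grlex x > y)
3*x*y + 2*y^2 + 2*x - y - 2

deg p = 2. A generic line meets the curve in up to 2 points.
Checking where it meets the axes: it crosses the x-axis at the gridline x = 1.
Solving for integer coefficients yields p as stated.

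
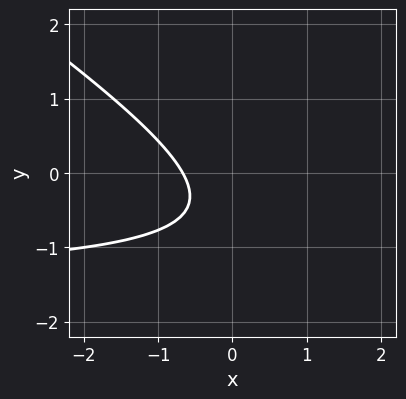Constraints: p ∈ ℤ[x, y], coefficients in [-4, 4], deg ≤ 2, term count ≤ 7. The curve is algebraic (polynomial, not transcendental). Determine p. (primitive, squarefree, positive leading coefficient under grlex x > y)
2*x*y + 3*y^2 + 3*x + 3*y + 2

First, deg p = 2. A generic line meets the curve in up to 2 points.
Then, from the axis intercepts and sections: it misses every integer gridline on the y-axis.
Finally, the integer polynomial consistent with all of this is the stated p.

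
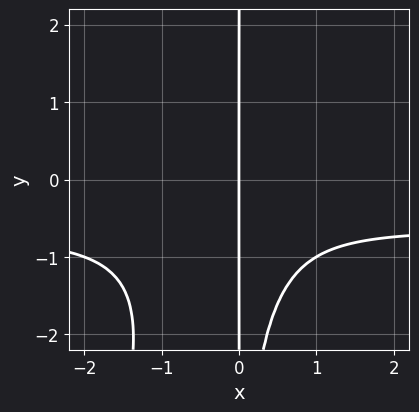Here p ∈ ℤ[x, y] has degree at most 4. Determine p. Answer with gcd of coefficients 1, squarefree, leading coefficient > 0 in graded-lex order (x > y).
1. deg p = 4. No degree-3 curve has this shape.
2. Reading off the gridlines: every point of the y-axis in the box is on the curve; it meets the x-axis at x = 0 (among the integer gridlines).
3. Together with the visible shape, these determine p as stated.

3*x^3*y - x^2*y^2 + 2*x^3 + 2*x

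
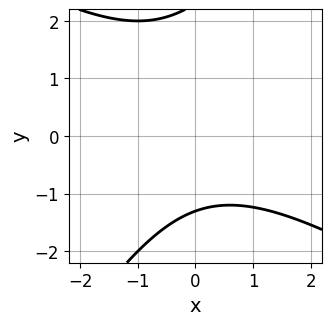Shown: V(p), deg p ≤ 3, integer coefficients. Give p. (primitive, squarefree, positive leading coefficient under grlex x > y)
x^2 + x*y - y^2 + y + 3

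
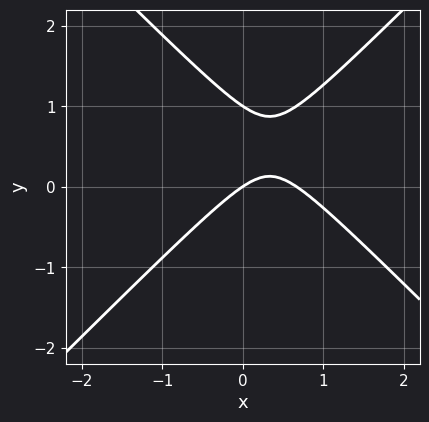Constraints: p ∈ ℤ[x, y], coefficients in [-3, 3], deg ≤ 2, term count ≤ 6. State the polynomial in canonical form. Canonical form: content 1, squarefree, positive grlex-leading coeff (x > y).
3*x^2 - 3*y^2 - 2*x + 3*y

First, degree: a generic line meets the curve in up to 2 points, so deg p = 2.
Then, from the visible intercepts: the y-axis gridline crossings are at y ∈ {0, 1}; it meets the x-axis at x = 0 (among the integer gridlines).
Finally, putting this together gives p.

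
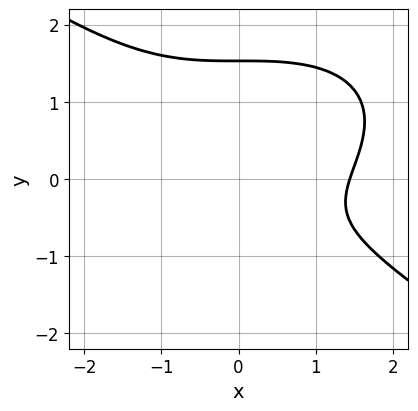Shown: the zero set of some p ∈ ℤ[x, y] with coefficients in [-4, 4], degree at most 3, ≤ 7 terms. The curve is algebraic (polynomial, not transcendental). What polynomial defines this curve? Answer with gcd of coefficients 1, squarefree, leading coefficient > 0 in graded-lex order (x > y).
Degree: a generic line meets the curve in up to 3 points, so deg p = 3.
The integer polynomial consistent with all of this is the stated p.

x^3 + 3*y^3 - 2*y^2 - 2*y - 3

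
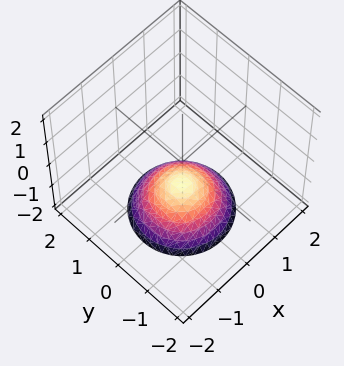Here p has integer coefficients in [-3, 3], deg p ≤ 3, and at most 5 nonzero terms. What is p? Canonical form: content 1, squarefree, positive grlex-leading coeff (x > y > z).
(a) Degree: a generic line meets the surface in up to 2 points, so deg p = 2.
(b) Symmetries: the z-axis is an axis of rotation, so x and y enter only as x² + y².
(c) Reading off the gridlines: it misses every integer gridline on the x-axis; one z-axis crossing is at z = -1; a circular section at z = -2 has radius between 1 and 2; the surface avoids every integer y-axis point in the box.
(d) The integer polynomial consistent with all of this is the stated p.

2*x^2 + 2*y^2 + 3*z + 3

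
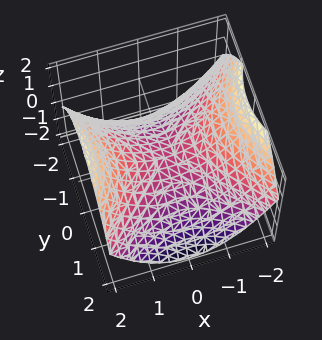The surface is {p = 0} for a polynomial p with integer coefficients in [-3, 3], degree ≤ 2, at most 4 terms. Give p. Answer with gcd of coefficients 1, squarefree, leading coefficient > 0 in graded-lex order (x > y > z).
Degree: a hyperbolic paraboloid; a quadric, so deg p = 2.
Symmetries: it's symmetric under y → −y, forcing even powers of y; the x ↦ −x reflection is a symmetry, so x appears only in even powers.
From the visible intercepts: one y-axis crossing is at y = 0; one x-axis crossing is at x = 0; it crosses the z-axis at the gridline z = 0.
Solving for integer coefficients yields p as stated.

x^2 - y^2 - 2*z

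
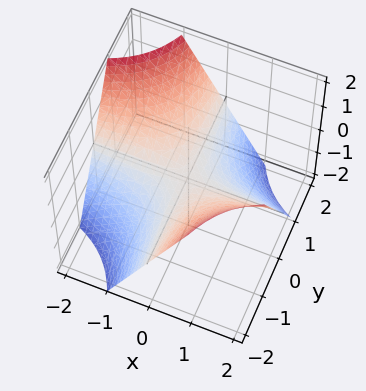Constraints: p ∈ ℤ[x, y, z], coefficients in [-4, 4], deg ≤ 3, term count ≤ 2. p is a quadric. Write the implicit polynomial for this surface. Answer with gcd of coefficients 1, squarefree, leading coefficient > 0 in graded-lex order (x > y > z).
First, the degree is 2 — a hyperbolic paraboloid; a quadric.
Then, from the visible intercepts: it meets the z-axis at z = 0 (among the integer gridlines); the visible x-axis segment lies entirely on the surface; every point of the y-axis in the box is on the surface.
Finally, matching integer coefficients to the picture gives p.

x*y + z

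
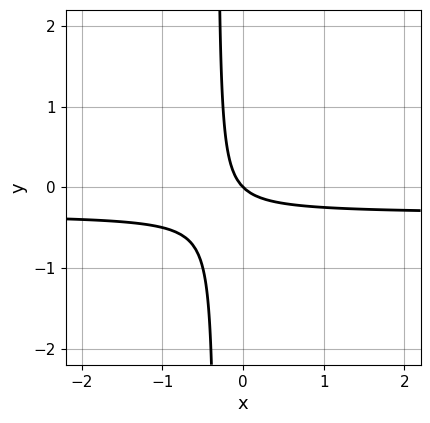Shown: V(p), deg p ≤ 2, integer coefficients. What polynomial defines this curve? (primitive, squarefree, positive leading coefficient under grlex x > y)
3*x*y + x + y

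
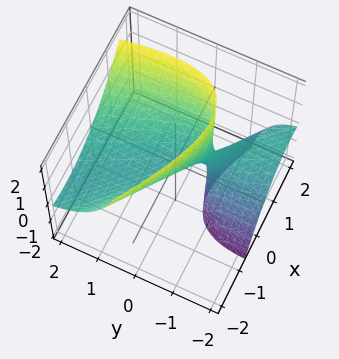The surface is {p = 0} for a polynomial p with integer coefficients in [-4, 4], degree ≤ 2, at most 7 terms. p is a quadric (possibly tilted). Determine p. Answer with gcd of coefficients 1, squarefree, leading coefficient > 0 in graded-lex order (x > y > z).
deg p = 2. A generic line meets the surface in up to 2 points.
Against the integer gridlines: one x-axis crossing is at x = 0; one y-axis crossing is at y = 0; it crosses the z-axis at the gridline z = 0.
Putting this together gives p.

2*x^2 + 3*x*y + y^2 - 3*y*z - 2*z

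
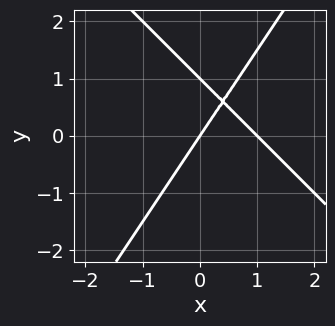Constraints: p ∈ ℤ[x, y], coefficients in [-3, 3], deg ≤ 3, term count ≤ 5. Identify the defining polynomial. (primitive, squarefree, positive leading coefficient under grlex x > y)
3*x^2 + x*y - 2*y^2 - 3*x + 2*y

Degree: a generic line meets the curve in up to 2 points, so deg p = 2.
From the visible intercepts: among the integer gridlines, it crosses the x-axis at x ∈ {0, 1}; among the integer gridlines, it crosses the y-axis at y ∈ {0, 1}.
Putting this together gives p.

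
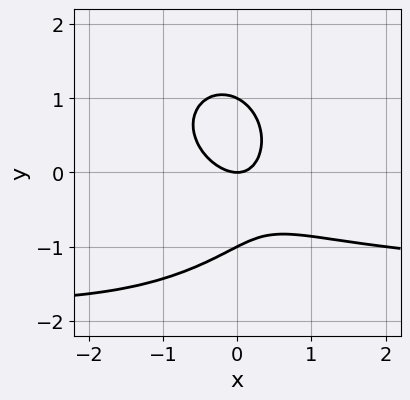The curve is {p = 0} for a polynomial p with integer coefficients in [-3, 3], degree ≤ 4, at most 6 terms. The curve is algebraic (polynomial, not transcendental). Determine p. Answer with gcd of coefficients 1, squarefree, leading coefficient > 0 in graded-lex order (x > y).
The degree is 3 — no degree-2 curve has this shape.
Checking where it meets the axes: it meets the x-axis at x = 0 (among the integer gridlines); the y-axis gridline crossings are at y ∈ {-1, 0, 1}.
Putting this together gives p.

2*x^2*y + 2*y^3 + 3*x^2 + 2*x*y - 2*y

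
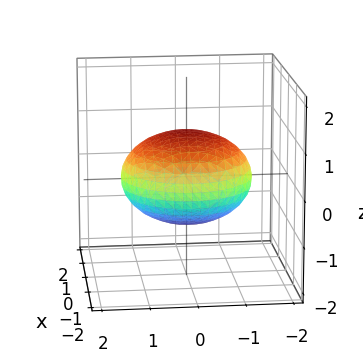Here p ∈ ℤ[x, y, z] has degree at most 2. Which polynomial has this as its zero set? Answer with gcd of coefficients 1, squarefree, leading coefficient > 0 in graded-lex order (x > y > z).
(a) deg p = 2. A closed, bounded, convex surface; a quadric.
(b) Symmetries: the z ↦ −z reflection is a symmetry, so z appears only in even powers; the surface is invariant under rotation about z: p = q(x² + y², z).
(c) Against the integer gridlines: the z-axis gridline crossings are at z ∈ {-1, 1}; a circular section at z = 0 has radius between 1 and 2.
(d) Fitting integer coefficients to these (and the overall shape) gives p.

x^2 + y^2 + 2*z^2 - 2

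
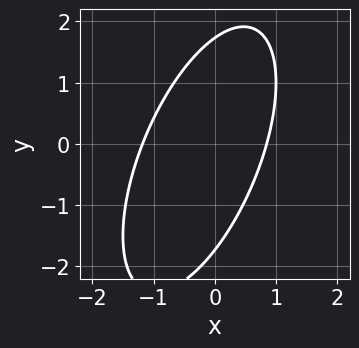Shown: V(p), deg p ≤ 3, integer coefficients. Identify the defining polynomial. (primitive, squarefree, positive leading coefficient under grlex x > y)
3*x^2 - 2*x*y + y^2 + x - 3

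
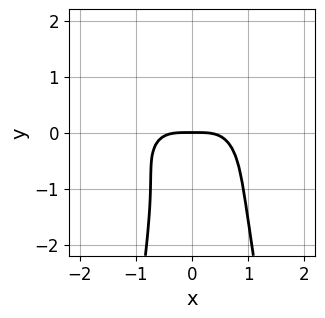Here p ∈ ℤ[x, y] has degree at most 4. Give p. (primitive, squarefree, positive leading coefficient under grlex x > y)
1. The degree is 4 — no degree-3 curve has this shape.
2. From the axis intercepts and sections: it crosses the x-axis at the gridline x = 0; it meets the y-axis at y = 0 (among the integer gridlines).
3. Together with the visible shape, these determine p as stated.

2*x^4 + 3*x^2*y^2 - x*y^2 + y^3 + 2*y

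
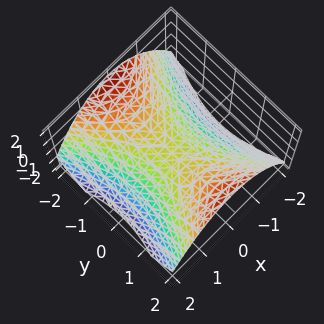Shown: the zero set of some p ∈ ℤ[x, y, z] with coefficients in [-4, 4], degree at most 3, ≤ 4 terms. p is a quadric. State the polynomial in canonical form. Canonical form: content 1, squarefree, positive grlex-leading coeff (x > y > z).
First, degree: a saddle surface; a quadric, so deg p = 2.
Next, symmetries: mirror symmetry x ↦ −x ⇒ only even powers of x; mirror symmetry y ↦ −y ⇒ only even powers of y.
Then, observable constraints: it crosses the x-axis at the gridline x = 0; it crosses the y-axis at the gridline y = 0; it crosses the z-axis at the gridline z = 0.
Finally, fitting integer coefficients to these (and the overall shape) gives p.

2*x^2 - y^2 + 3*z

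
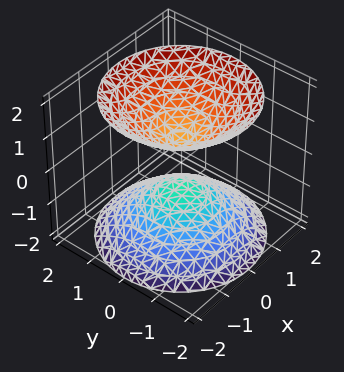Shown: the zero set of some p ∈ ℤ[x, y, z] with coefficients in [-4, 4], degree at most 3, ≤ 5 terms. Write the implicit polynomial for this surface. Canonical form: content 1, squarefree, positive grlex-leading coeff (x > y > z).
1. There are 2 components. Treating them together as one polynomial.
2. deg p = 2. Two sheets facing apart; a quadric.
3. Symmetries: it's symmetric under z → −z, forcing even powers of z; rotational symmetry about the z-axis ⇒ p depends on x, y only through x² + y².
4. Observable constraints: a circular section at z = -1 has radius between 0 and 1; the surface avoids every integer y-axis point in the box; the surface avoids every integer x-axis point in the box.
5. The integer polynomial consistent with all of this is the stated p.

2*x^2 + 2*y^2 - 2*z^2 + 1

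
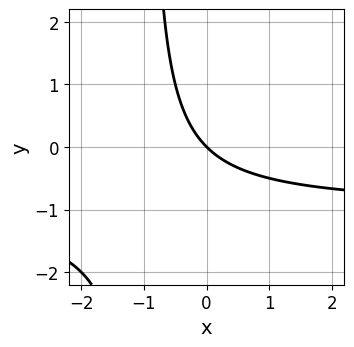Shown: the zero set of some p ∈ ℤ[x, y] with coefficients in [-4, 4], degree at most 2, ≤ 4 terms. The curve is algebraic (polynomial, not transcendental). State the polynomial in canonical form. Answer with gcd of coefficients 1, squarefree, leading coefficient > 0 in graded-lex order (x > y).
x*y + x + y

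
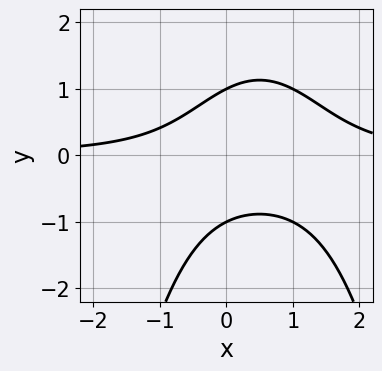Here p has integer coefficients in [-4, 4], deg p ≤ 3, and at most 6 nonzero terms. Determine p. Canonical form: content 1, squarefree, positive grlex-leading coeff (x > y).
First, degree: the shape is more complex than any degree-2 curve, so deg p = 3.
Then, from the axis intercepts and sections: it misses every integer gridline on the x-axis; among the integer gridlines, it crosses the y-axis at y ∈ {-1, 1}.
Finally, matching integer coefficients to the picture gives p.

x^2*y - x*y + y^2 - 1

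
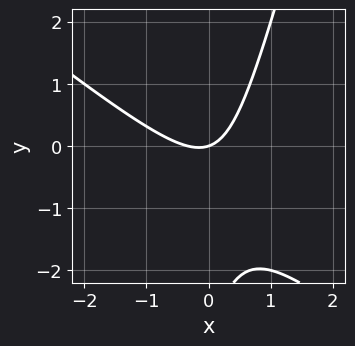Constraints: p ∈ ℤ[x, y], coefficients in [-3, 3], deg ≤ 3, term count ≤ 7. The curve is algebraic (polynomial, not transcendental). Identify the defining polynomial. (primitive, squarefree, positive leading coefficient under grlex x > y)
3*x^2 + 3*x*y - y^2 + x - 3*y

(a) Degree: a generic line meets the curve in up to 2 points, so deg p = 2.
(b) Against the integer gridlines: it crosses the x-axis at the gridline x = 0; one y-axis crossing is at y = 0.
(c) Solving for integer coefficients yields p as stated.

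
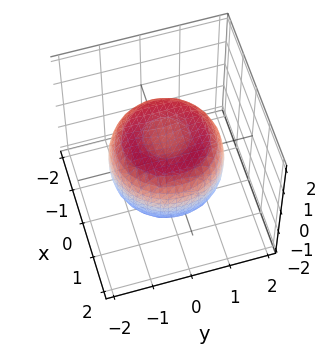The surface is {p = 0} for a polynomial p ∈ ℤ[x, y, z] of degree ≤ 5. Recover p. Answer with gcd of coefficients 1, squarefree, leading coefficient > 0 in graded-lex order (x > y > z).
First, the degree is 4 — no degree-3 surface has this shape.
Next, by symmetry, every cross-section ⟂ z is a circle, so x, y appear only via x² + y².
Then, from the visible intercepts: a circular section at z = 0 has radius between 1 and 2.
Finally, the integer polynomial consistent with all of this is the stated p.

2*x^4 + 4*x^2*y^2 + 2*y^4 - 3*x^2 - 3*y^2 + 3*z^2 - 2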